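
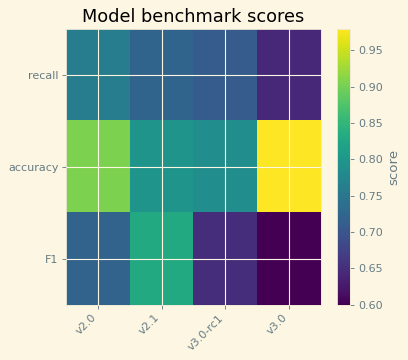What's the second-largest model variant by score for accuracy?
v2.0

Top 3 for accuracy: v3.0 ≈ 1.00, v2.0 ≈ 0.90, v2.1 ≈ 0.80.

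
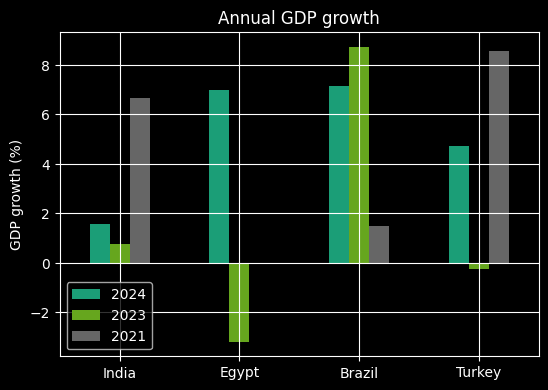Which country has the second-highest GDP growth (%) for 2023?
Top 3 for 2023: Brazil ≈ 9, India ≈ 1, Turkey ≈ 0.

India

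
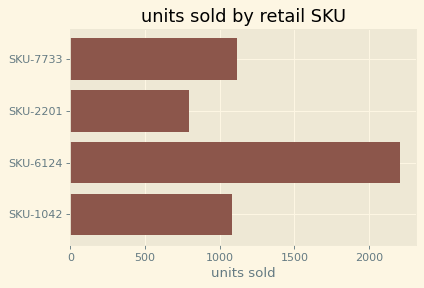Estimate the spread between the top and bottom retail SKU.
Max SKU-6124 ≈ 2200, min SKU-2201 ≈ 800; range ≈ 1400.

≈ 1400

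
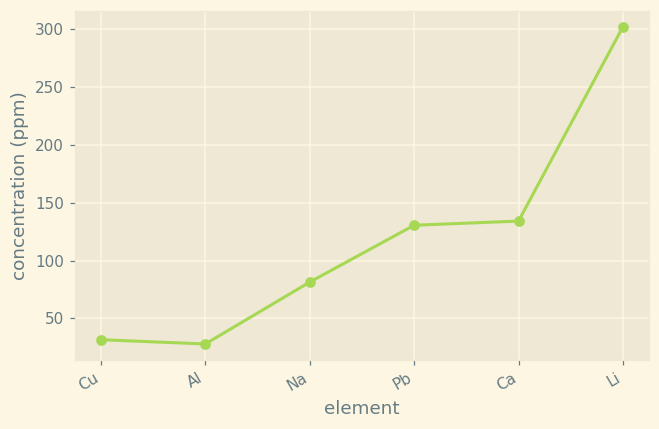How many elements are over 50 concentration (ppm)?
Above 50: Na, Pb, Ca, Li.

4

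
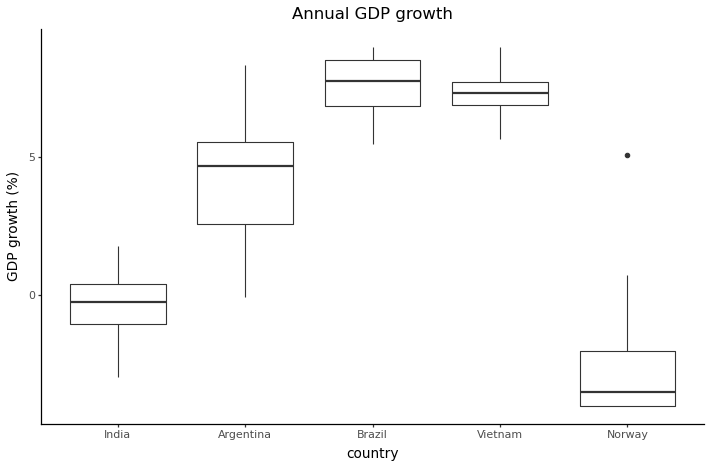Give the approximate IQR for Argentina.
≈ 3

Q3 ≈ 6, Q1 ≈ 3; IQR ≈ 3.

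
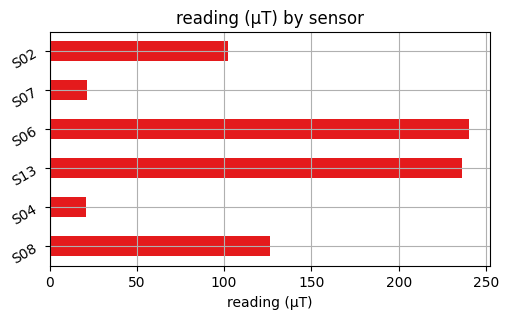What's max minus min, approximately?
≈ 225

Max S06 ≈ 250, min S04 ≈ 25; range ≈ 225.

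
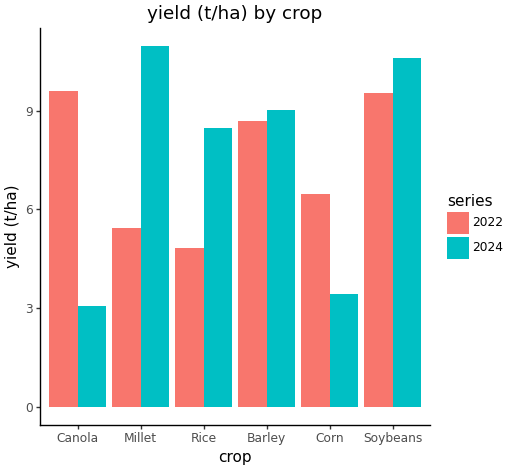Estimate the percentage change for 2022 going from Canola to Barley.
Canola ≈ 10, Barley ≈ 9; (9 − 10) / 10 ≈ -10%.

≈ -10%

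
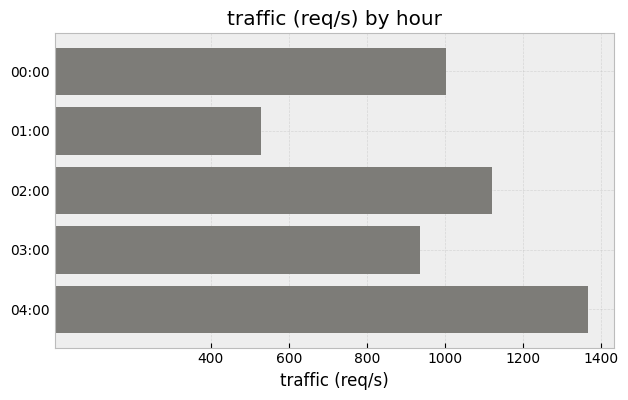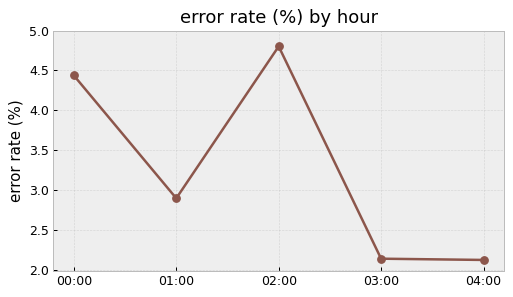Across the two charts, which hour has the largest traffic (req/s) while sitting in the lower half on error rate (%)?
04:00

Chart 2 median error rate (%) ≈ 3; below-median hours: 03:00, 04:00. Among those, 04:00 has the highest traffic (req/s) (≈ 1400).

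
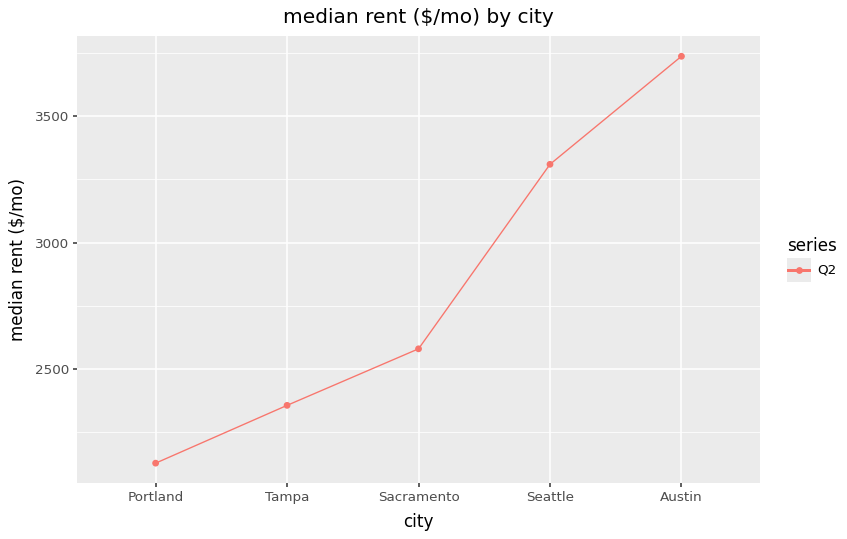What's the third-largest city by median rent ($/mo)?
Sacramento

Top 4: Austin ≈ 3800, Seattle ≈ 3400, Sacramento ≈ 2600, Tampa ≈ 2400.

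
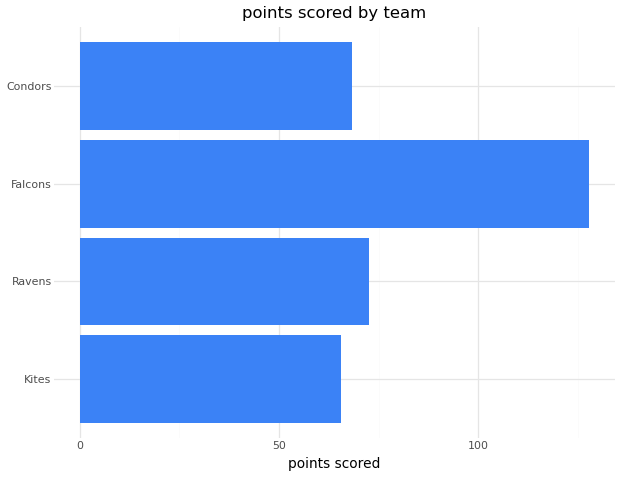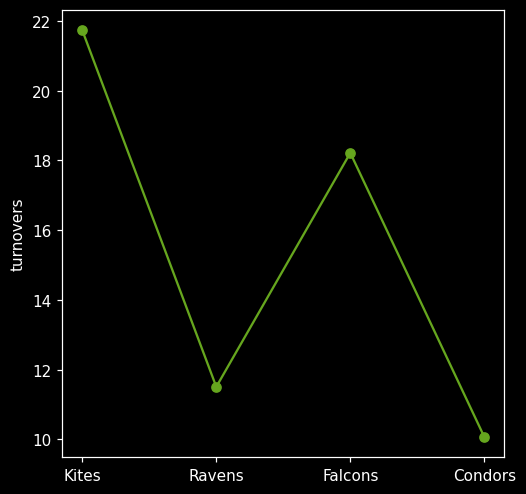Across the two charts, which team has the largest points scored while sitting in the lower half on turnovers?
Ravens

Chart 2 median turnovers ≈ 14; below-median teams: Ravens, Condors. Among those, Ravens has the highest points scored (≈ 80).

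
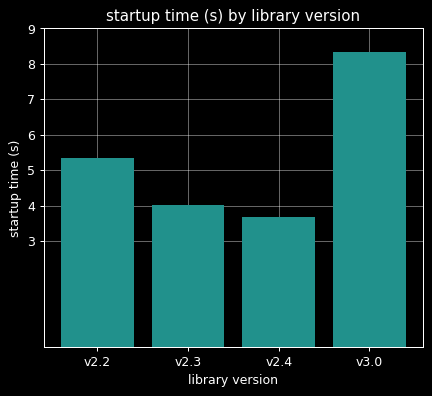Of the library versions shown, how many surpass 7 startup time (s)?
Above 7: v3.0.

1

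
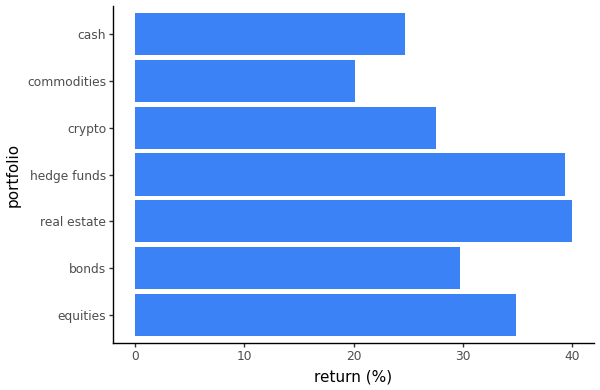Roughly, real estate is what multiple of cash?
≈ 1.6×

real estate ≈ 40, cash ≈ 25; 40/25 ≈ 1.6.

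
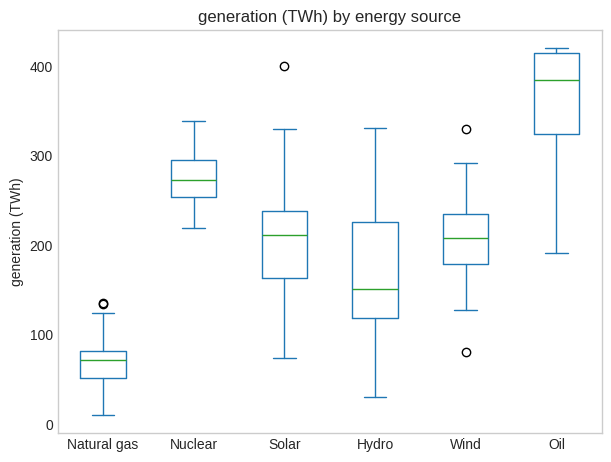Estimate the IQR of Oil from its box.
Q3 ≈ 400, Q1 ≈ 300; IQR ≈ 100.

≈ 100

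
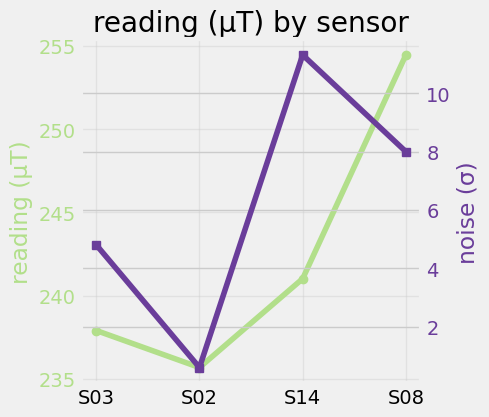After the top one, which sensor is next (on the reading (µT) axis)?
Top 3 (on the reading (µT) axis): S08 ≈ 254, S14 ≈ 242, S03 ≈ 238.

S14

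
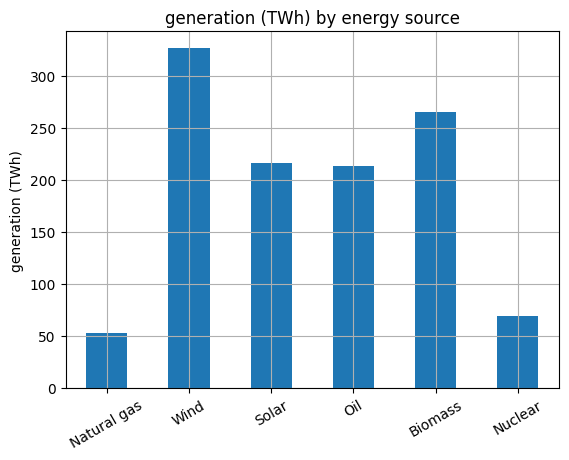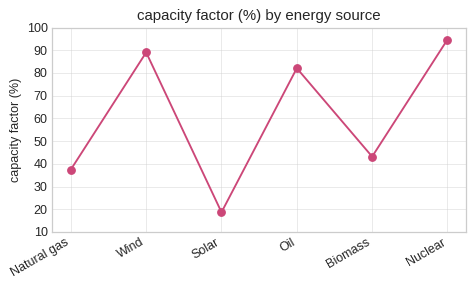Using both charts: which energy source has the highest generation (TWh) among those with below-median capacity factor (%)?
Chart 2 median capacity factor (%) ≈ 60; below-median energy sources: Natural gas, Solar, Biomass. Among those, Biomass has the highest generation (TWh) (≈ 250).

Biomass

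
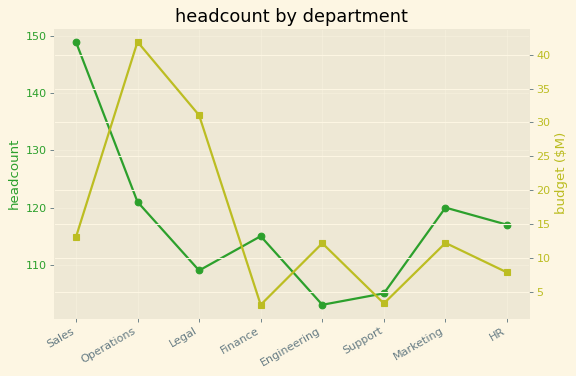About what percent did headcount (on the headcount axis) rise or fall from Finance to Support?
Finance ≈ 115, Support ≈ 105; (105 − 115) / 115 ≈ -8.7%.

≈ -8.7%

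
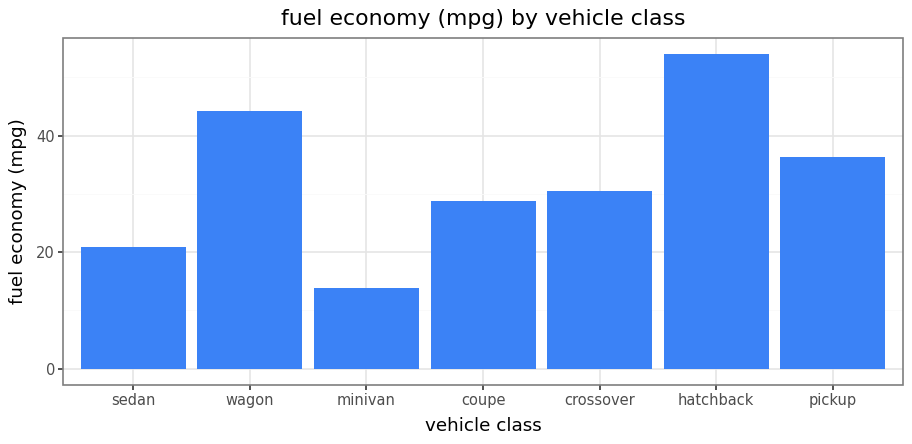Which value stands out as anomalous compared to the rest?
hatchback

hatchback ≈ 55; the rest sit between ≈ 15 and ≈ 45.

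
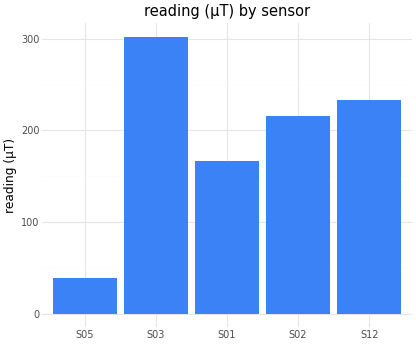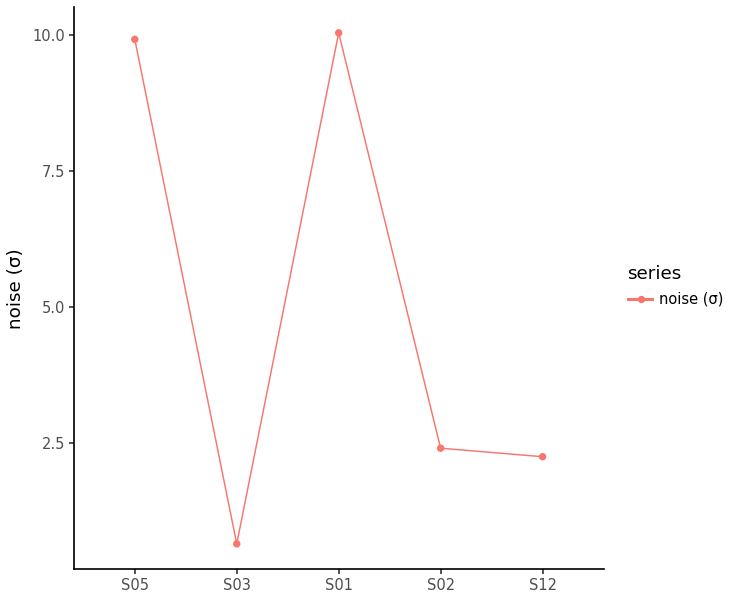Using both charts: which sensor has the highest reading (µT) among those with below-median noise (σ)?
S03

Chart 2 median noise (σ) ≈ 2; below-median sensors: S03, S12. Among those, S03 has the highest reading (µT) (≈ 300).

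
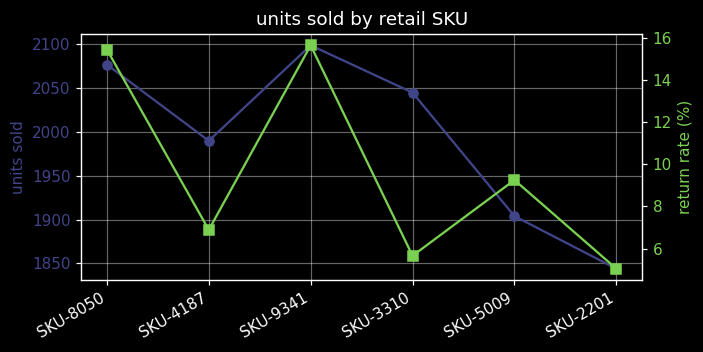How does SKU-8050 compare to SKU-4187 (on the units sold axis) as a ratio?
SKU-8050 ≈ 2075, SKU-4187 ≈ 2000; 2075/2000 ≈ 1.04.

≈ 1.04×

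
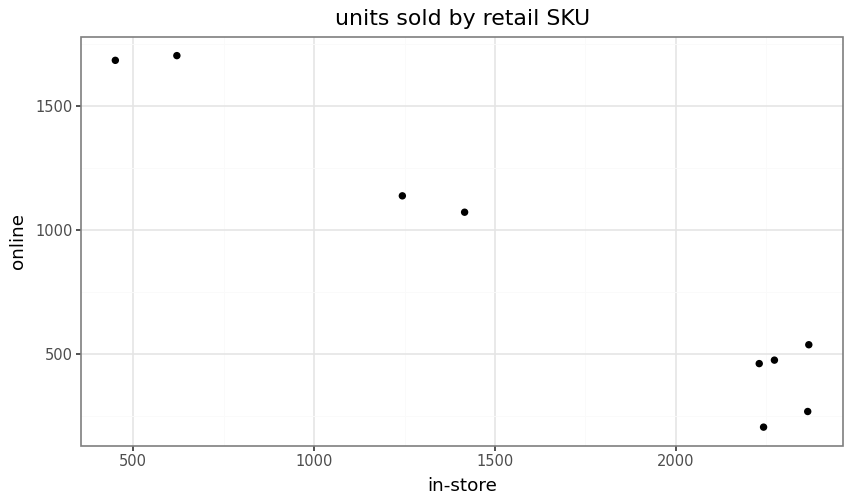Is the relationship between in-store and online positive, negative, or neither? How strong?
Points are negatively correlated; strong (|r| ≈ 1.0).

negative, strong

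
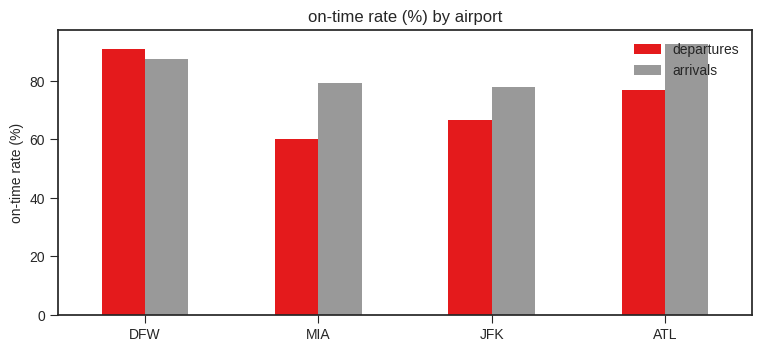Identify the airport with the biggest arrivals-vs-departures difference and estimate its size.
MIA, ≈ 20 %

MIA: arrivals ≈ 80, departures ≈ 60 → gap ≈ 20. Next-largest (ATL) is only ≈ 10.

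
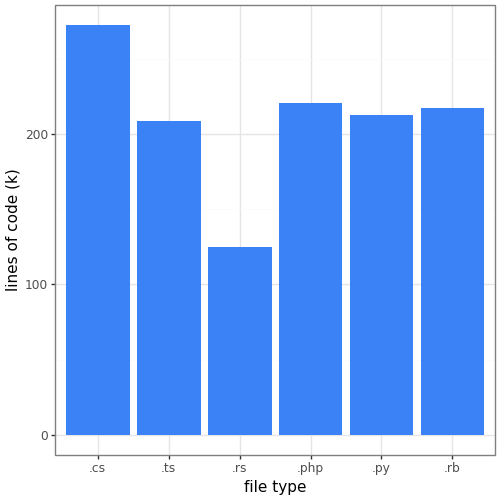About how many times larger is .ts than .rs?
.ts ≈ 200, .rs ≈ 125; 200/125 ≈ 1.6.

≈ 1.6×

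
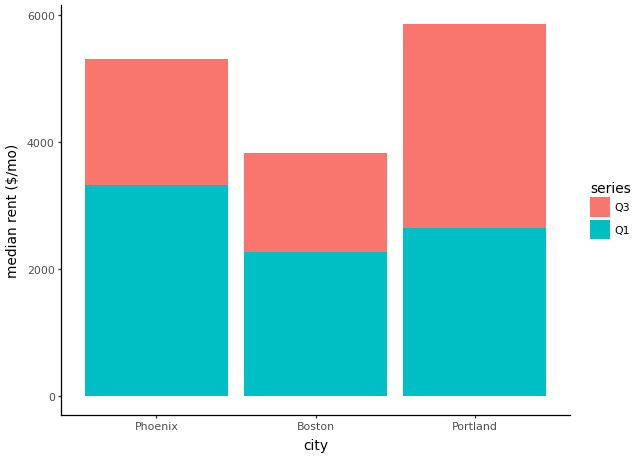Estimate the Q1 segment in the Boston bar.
≈ 2500

Q1 top ≈ 2500, bottom ≈ 0; segment ≈ 2500.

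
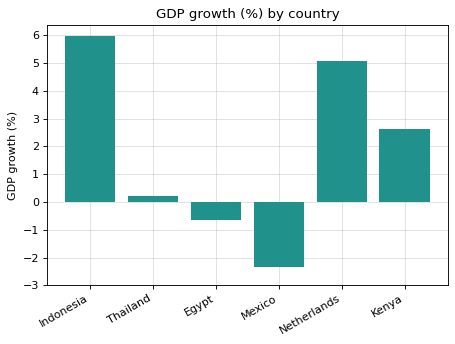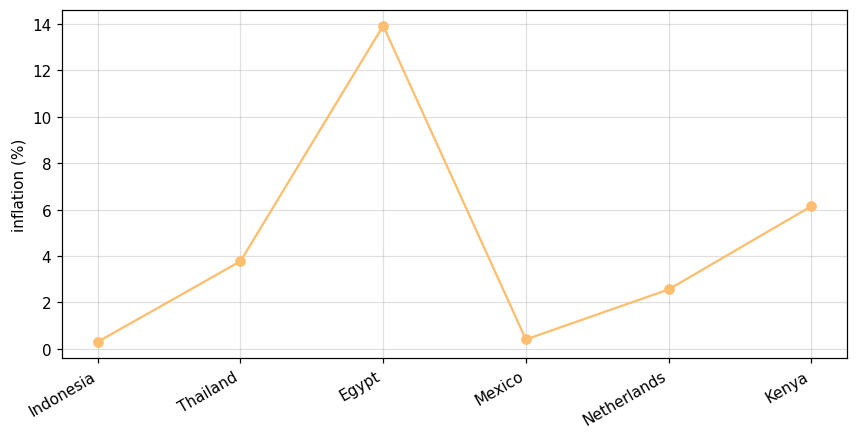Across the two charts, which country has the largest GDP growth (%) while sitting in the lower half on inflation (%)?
Indonesia

Chart 2 median inflation (%) ≈ 4; below-median countries: Indonesia, Mexico, Netherlands. Among those, Indonesia has the highest GDP growth (%) (≈ 6).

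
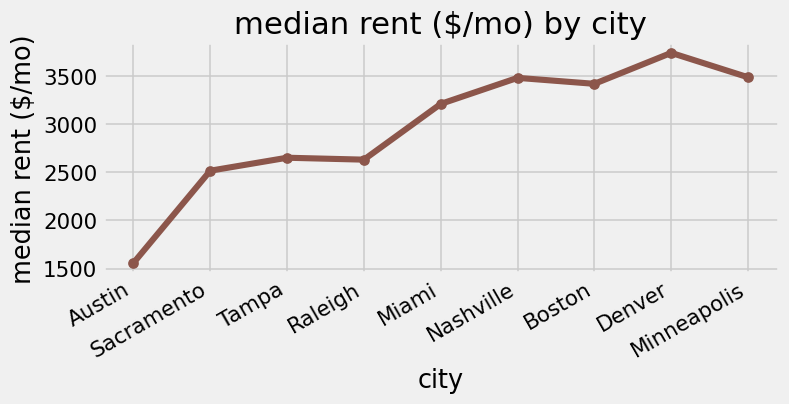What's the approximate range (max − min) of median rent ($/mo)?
Max Denver ≈ 3800, min Austin ≈ 1600; range ≈ 2200.

≈ 2200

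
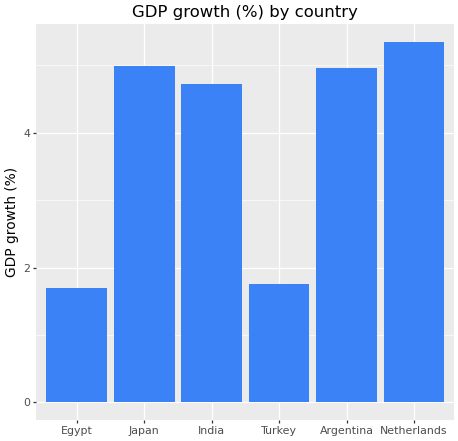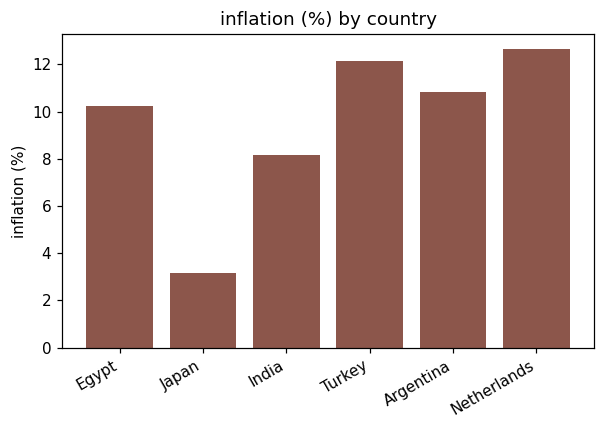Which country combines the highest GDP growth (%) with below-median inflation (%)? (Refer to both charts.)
Japan

Chart 2 median inflation (%) ≈ 10; below-median countries: Egypt, Japan, India. Among those, Japan has the highest GDP growth (%) (≈ 5).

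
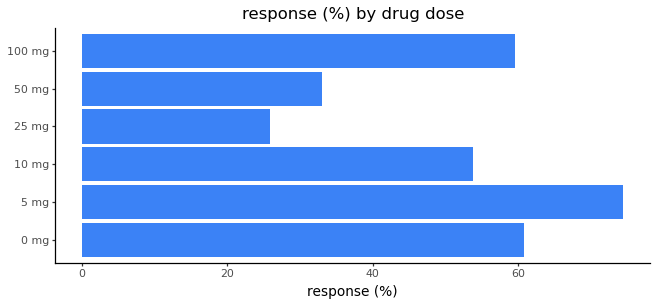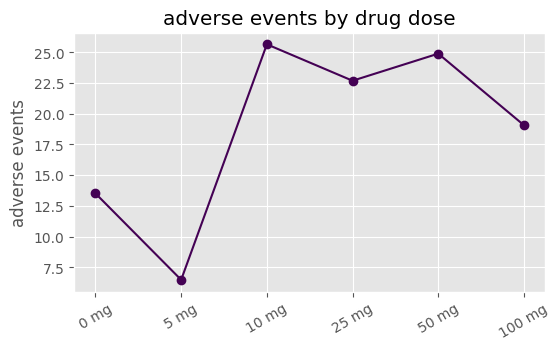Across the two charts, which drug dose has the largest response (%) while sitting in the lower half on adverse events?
Chart 2 median adverse events ≈ 20; below-median drug doses: 0 mg, 5 mg, 100 mg. Among those, 5 mg has the highest response (%) (≈ 70).

5 mg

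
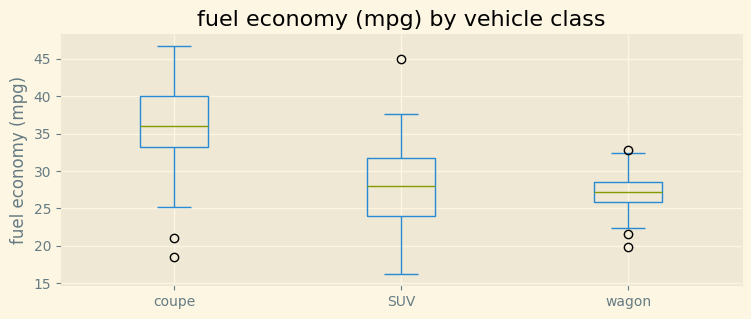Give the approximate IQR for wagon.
≈ 3

Q3 ≈ 29, Q1 ≈ 26; IQR ≈ 3.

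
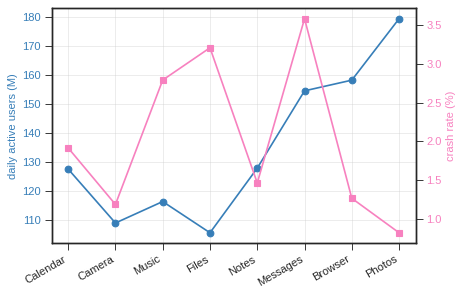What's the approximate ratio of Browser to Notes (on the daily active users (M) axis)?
≈ 1.23×

Browser ≈ 160, Notes ≈ 130; 160/130 ≈ 1.23.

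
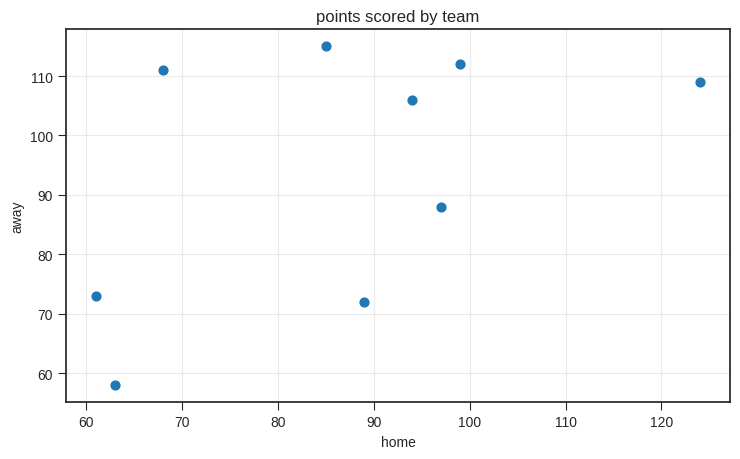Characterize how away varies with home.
Points are positively correlated; moderate (|r| ≈ 0.5).

positive, moderate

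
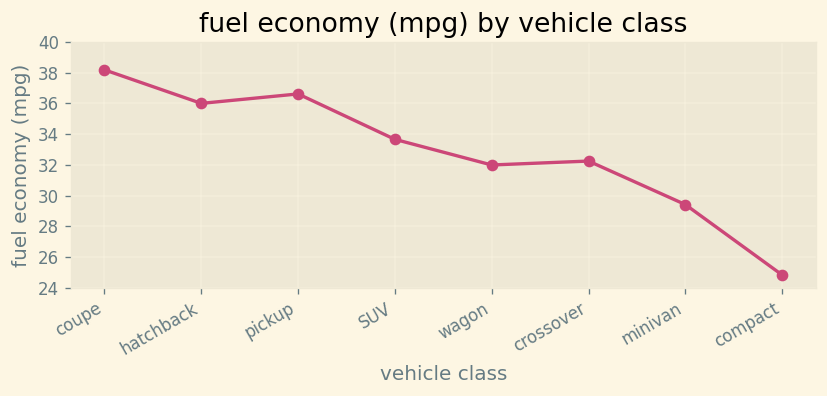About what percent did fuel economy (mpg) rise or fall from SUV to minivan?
≈ -11.8%

SUV ≈ 34, minivan ≈ 30; (30 − 34) / 34 ≈ -11.8%.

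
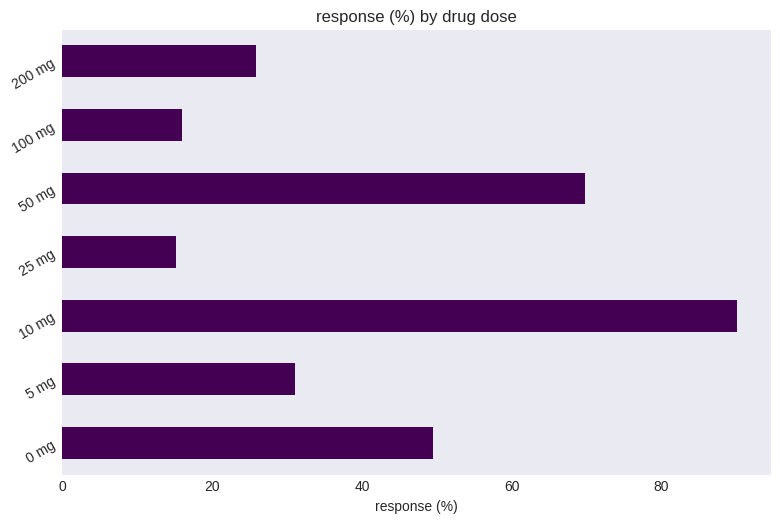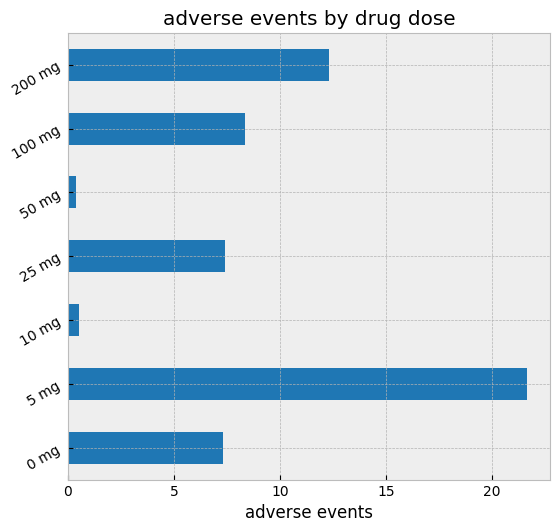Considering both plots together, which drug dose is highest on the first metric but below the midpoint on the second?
10 mg

Chart 2 median adverse events ≈ 8; below-median drug doses: 0 mg, 10 mg, 50 mg. Among those, 10 mg has the highest response (%) (≈ 90).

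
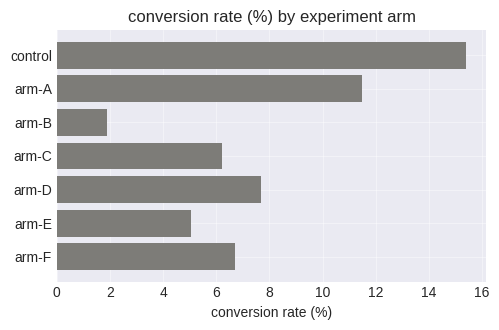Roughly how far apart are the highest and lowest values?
≈ 14

Max control ≈ 16, min arm-B ≈ 2; range ≈ 14.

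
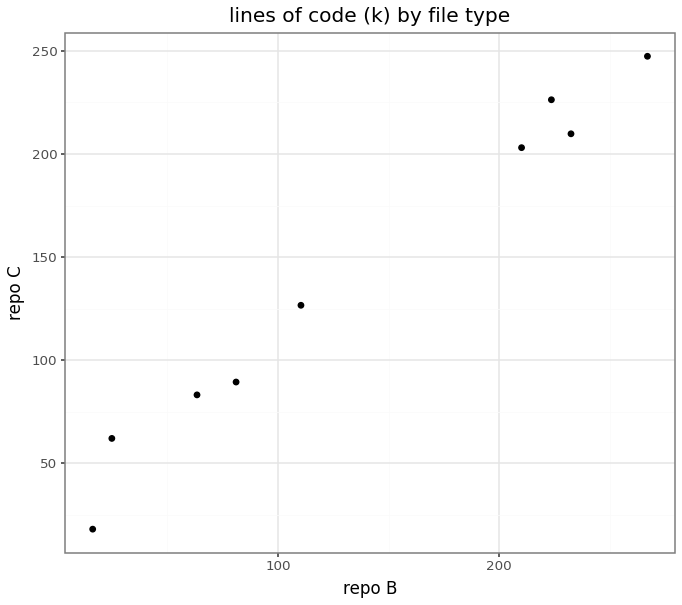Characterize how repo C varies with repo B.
positive, strong

Points are positively correlated; strong (|r| ≈ 1.0).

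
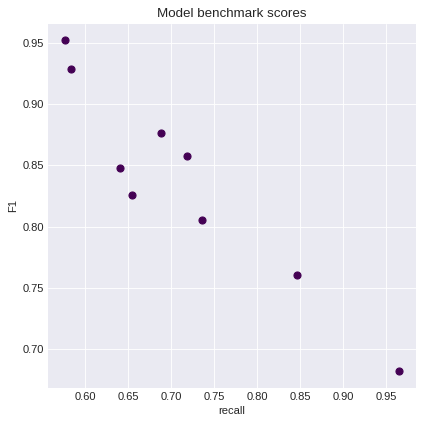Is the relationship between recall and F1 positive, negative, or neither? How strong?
Points are negatively correlated; strong (|r| ≈ 0.9).

negative, strong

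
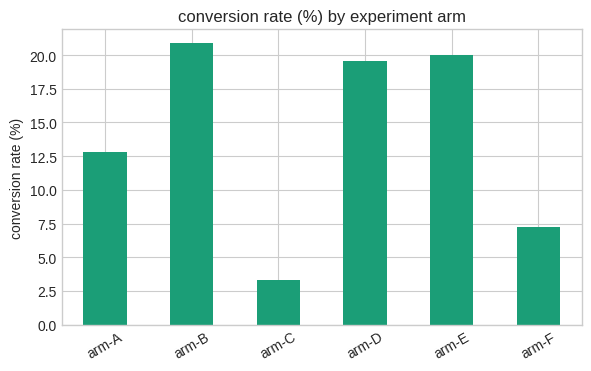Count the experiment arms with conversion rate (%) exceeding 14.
3

Above 14: arm-B, arm-D, arm-E.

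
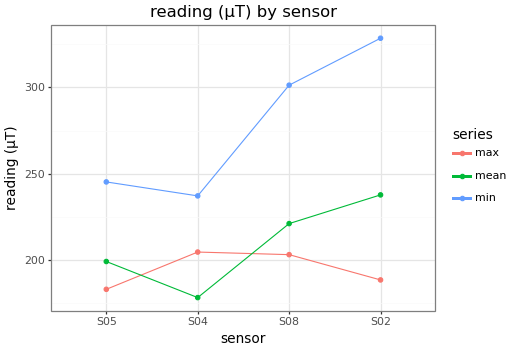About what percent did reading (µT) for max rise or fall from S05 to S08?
≈ +11.1%

S05 ≈ 180, S08 ≈ 200; (200 − 180) / 180 ≈ +11.1%.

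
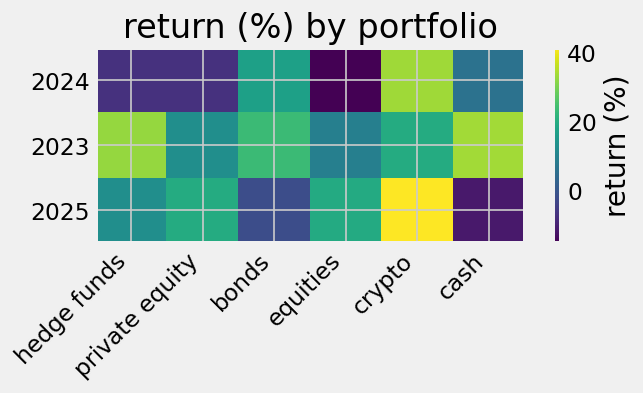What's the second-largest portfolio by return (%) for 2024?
Top 3 for 2024: crypto ≈ 35, bonds ≈ 15, cash ≈ 5.

bonds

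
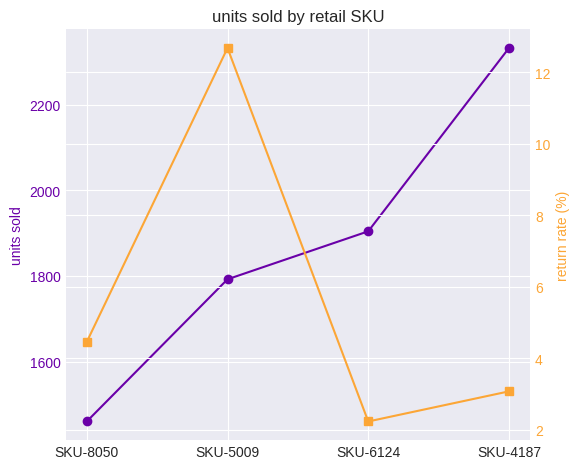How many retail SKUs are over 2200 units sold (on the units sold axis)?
Above 2200: SKU-4187.

1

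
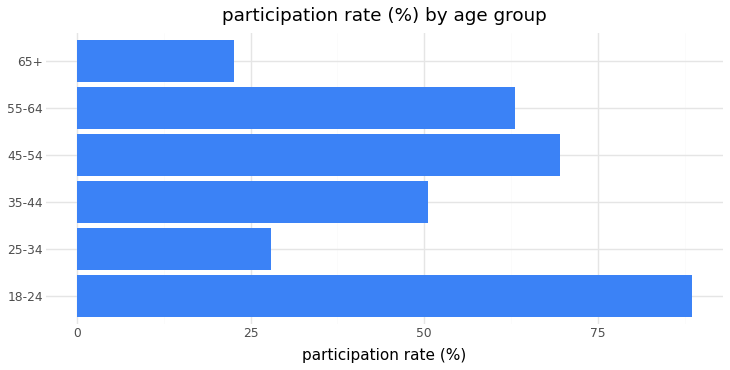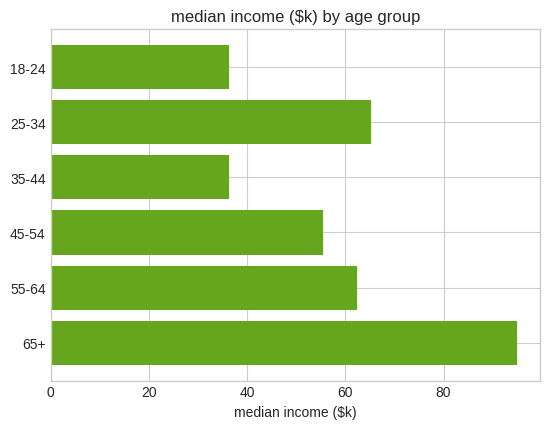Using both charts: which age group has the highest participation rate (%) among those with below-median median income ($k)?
18-24

Chart 2 median median income ($k) ≈ 60; below-median age groups: 18-24, 35-44, 45-54. Among those, 18-24 has the highest participation rate (%) (≈ 90).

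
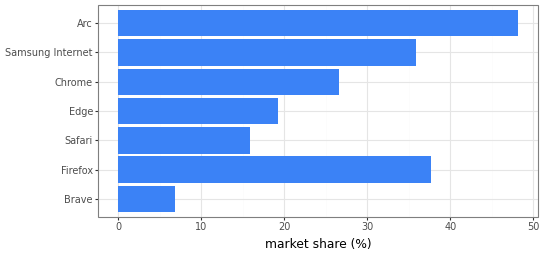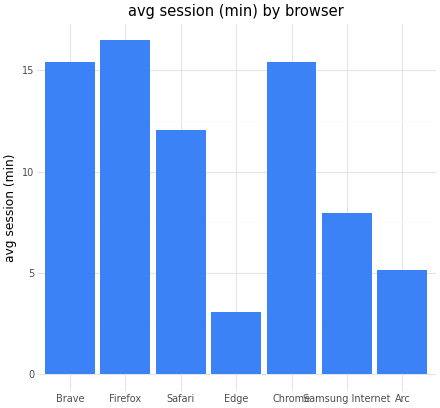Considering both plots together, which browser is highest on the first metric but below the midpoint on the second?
Chart 2 median avg session (min) ≈ 12; below-median browsers: Edge, Samsung Internet, Arc. Among those, Arc has the highest market share (%) (≈ 50).

Arc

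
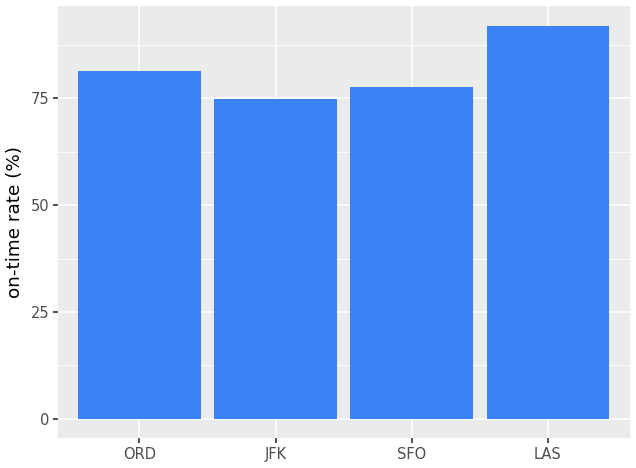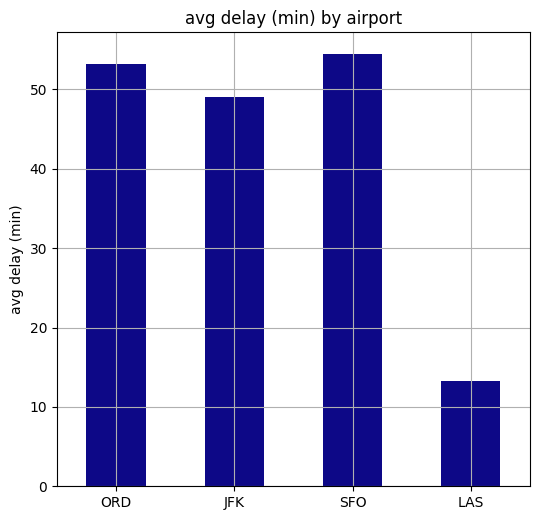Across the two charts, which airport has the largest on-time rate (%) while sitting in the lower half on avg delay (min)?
Chart 2 median avg delay (min) ≈ 50; below-median airports: JFK, LAS. Among those, LAS has the highest on-time rate (%) (≈ 90).

LAS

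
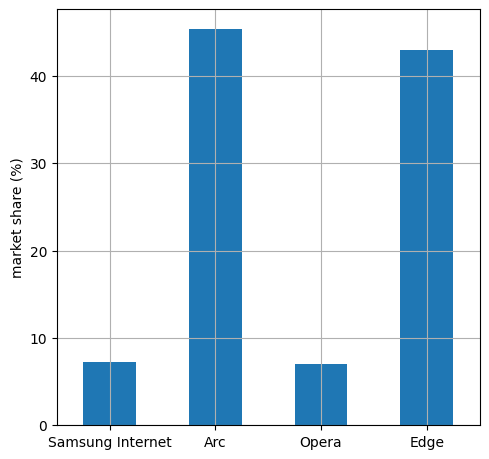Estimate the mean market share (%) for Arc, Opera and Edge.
≈ 32

(45 + 5 + 45) / 3 ≈ 32.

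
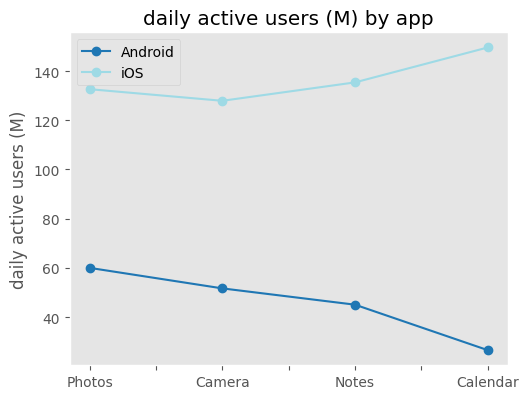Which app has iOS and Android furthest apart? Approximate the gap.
Calendar: iOS ≈ 140, Android ≈ 20 → gap ≈ 120. Next-largest (Notes) is only ≈ 100.

Calendar, ≈ 120 M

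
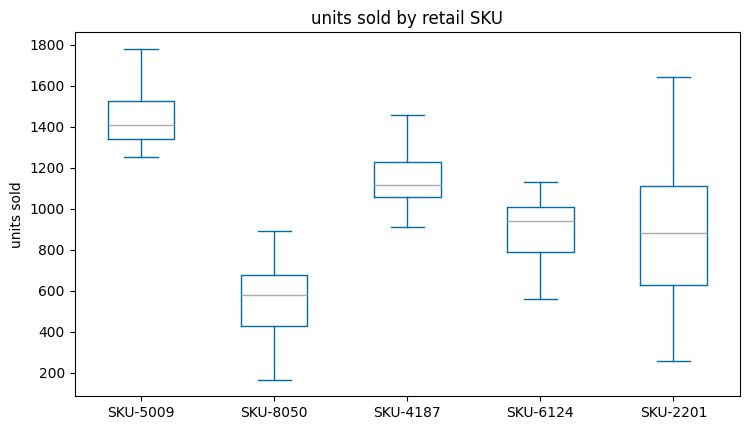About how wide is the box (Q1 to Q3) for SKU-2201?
Q3 ≈ 1100, Q1 ≈ 600; IQR ≈ 500.

≈ 500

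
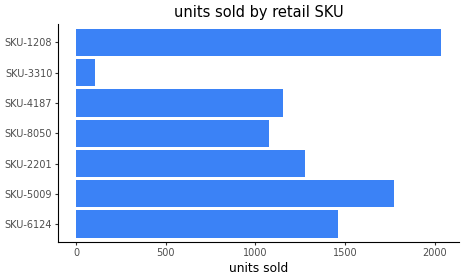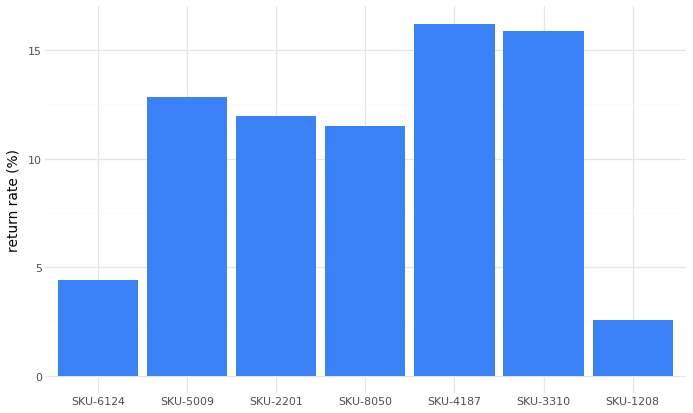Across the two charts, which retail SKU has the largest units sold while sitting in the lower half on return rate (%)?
Chart 2 median return rate (%) ≈ 12; below-median retail SKUs: SKU-6124, SKU-8050, SKU-1208. Among those, SKU-1208 has the highest units sold (≈ 2000).

SKU-1208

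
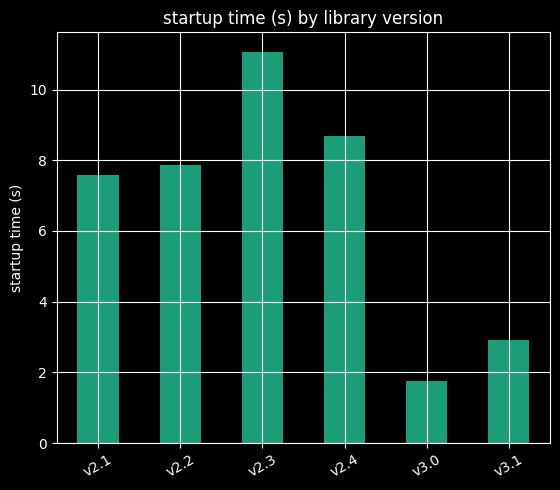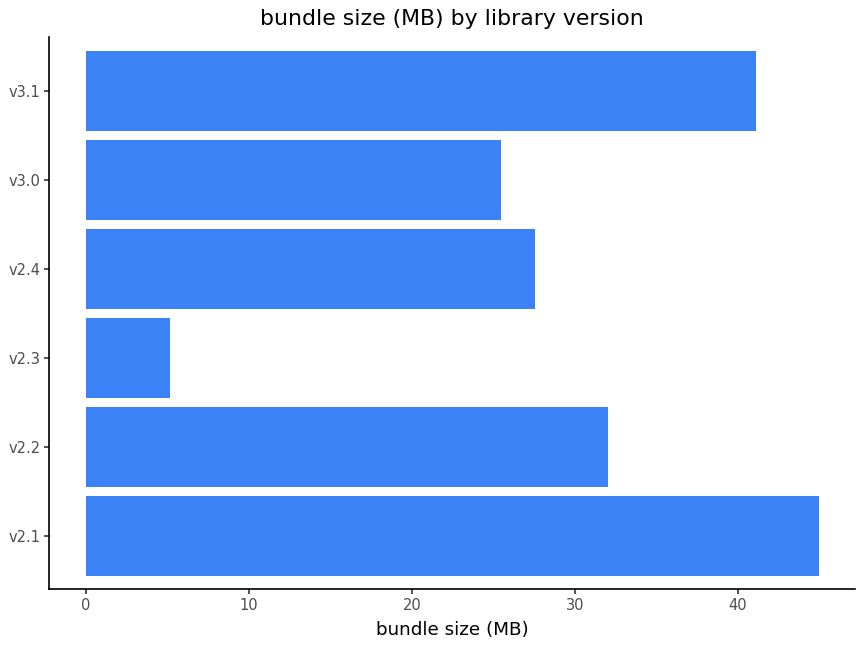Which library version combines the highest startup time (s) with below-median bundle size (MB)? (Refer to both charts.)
v2.3

Chart 2 median bundle size (MB) ≈ 30; below-median library versions: v2.3, v2.4, v3.0. Among those, v2.3 has the highest startup time (s) (≈ 12).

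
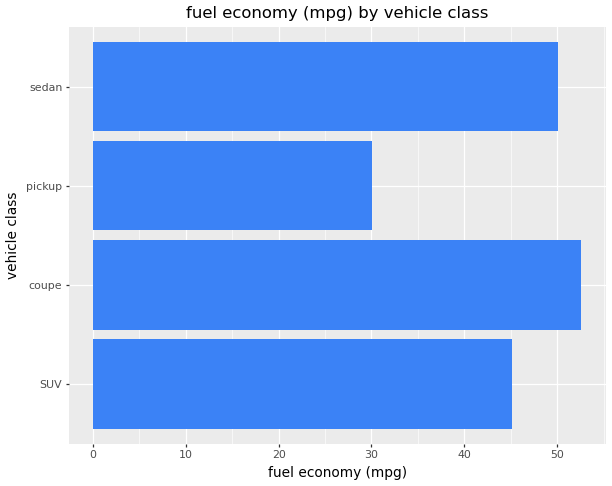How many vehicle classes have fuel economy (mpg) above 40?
3

Above 40: SUV, coupe, sedan.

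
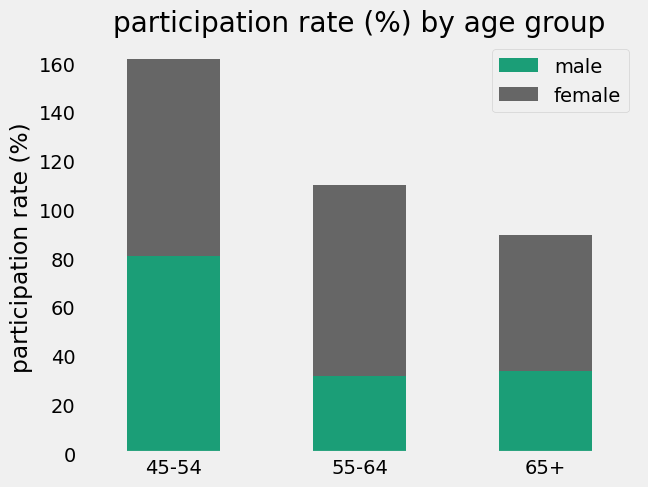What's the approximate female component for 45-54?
female top ≈ 160, bottom ≈ 80; segment ≈ 80.

≈ 80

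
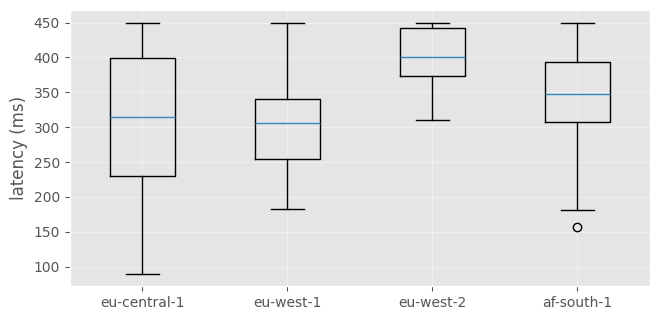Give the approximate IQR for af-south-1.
≈ 80

Q3 ≈ 390, Q1 ≈ 310; IQR ≈ 80.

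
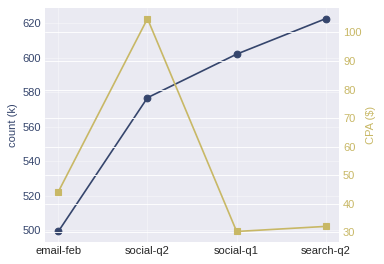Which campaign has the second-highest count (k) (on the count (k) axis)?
social-q1

Top 3 (on the count (k) axis): search-q2 ≈ 620, social-q1 ≈ 600, social-q2 ≈ 580.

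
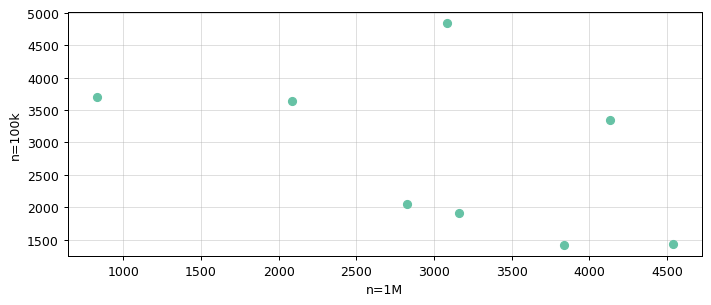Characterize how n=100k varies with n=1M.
negative, moderate

Points are negatively correlated; moderate (|r| ≈ 0.5).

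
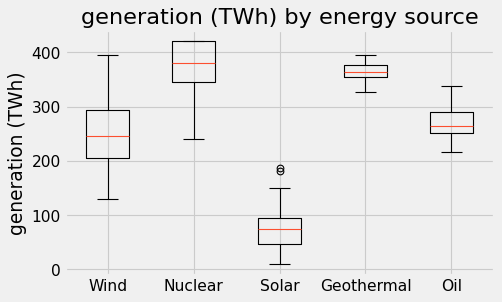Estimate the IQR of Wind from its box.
≈ 100

Q3 ≈ 300, Q1 ≈ 200; IQR ≈ 100.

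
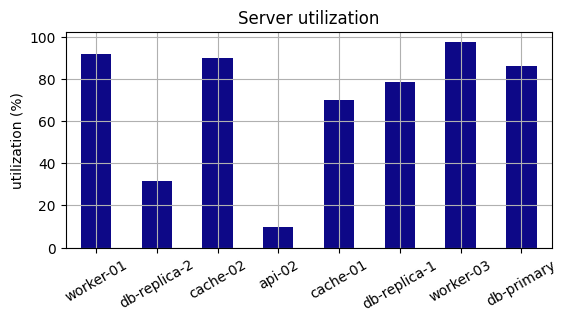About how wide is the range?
≈ 90

Max worker-03 ≈ 100, min api-02 ≈ 10; range ≈ 90.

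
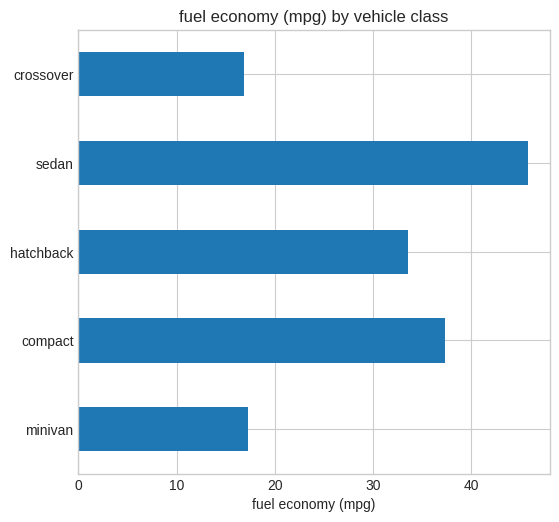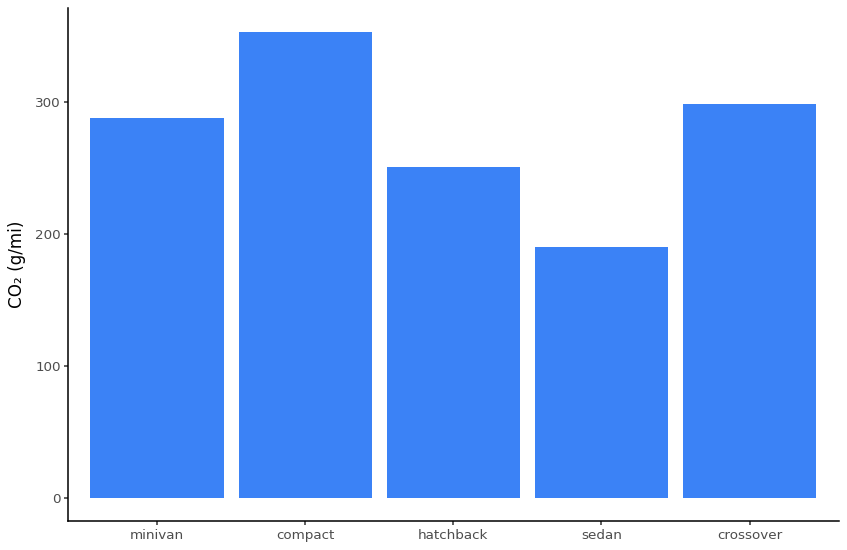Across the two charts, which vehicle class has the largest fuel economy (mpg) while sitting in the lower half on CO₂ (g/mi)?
Chart 2 median CO₂ (g/mi) ≈ 300; below-median vehicle classes: hatchback, sedan. Among those, sedan has the highest fuel economy (mpg) (≈ 45).

sedan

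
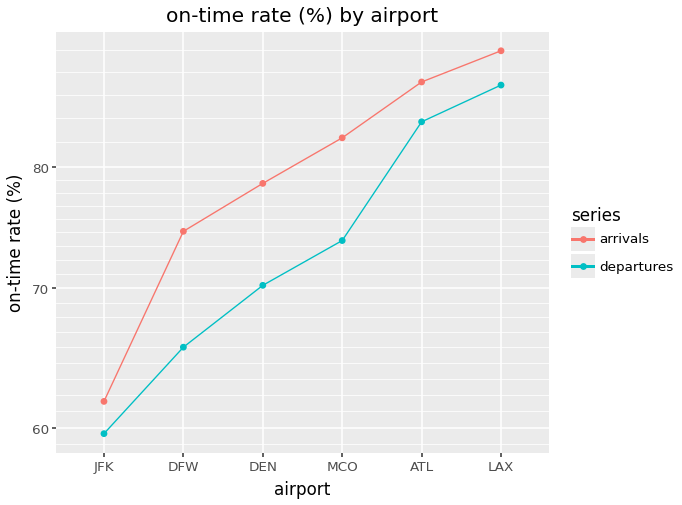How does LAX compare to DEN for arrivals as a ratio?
≈ 1.12×

LAX ≈ 90, DEN ≈ 80; 90/80 ≈ 1.12.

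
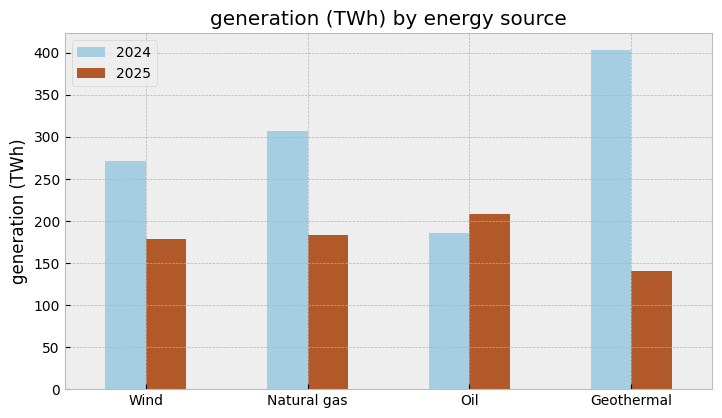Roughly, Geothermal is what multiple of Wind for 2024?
≈ 1.6×

Geothermal ≈ 400, Wind ≈ 250; 400/250 ≈ 1.6.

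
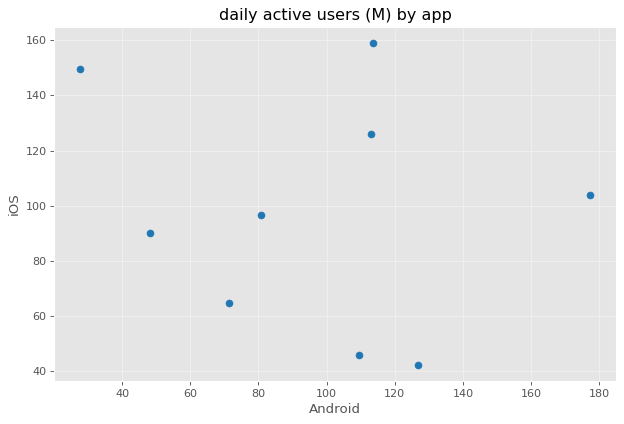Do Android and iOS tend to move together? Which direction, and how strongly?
Points are roughly uncorrelated; weak (|r| ≈ 0.2).

no clear correlation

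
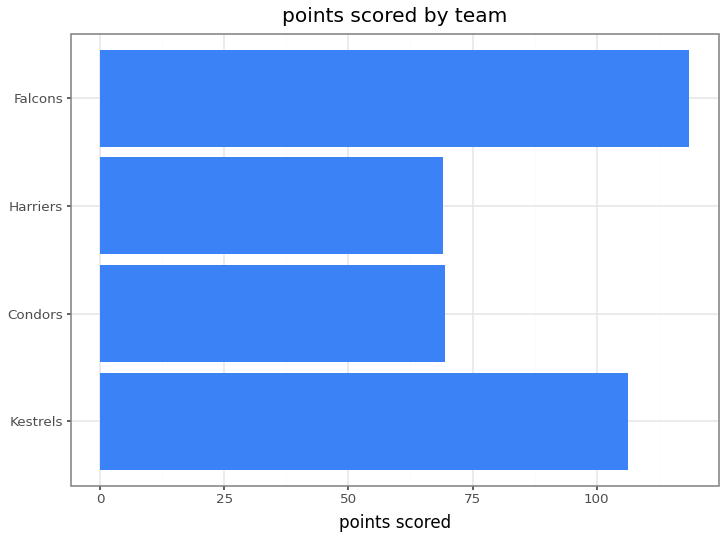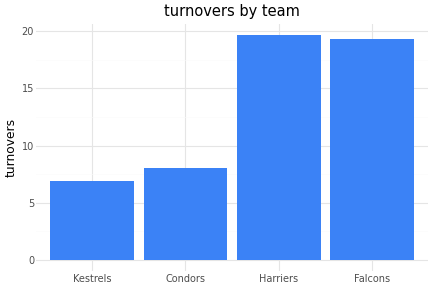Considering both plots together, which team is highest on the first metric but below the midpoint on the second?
Kestrels

Chart 2 median turnovers ≈ 14; below-median teams: Kestrels, Condors. Among those, Kestrels has the highest points scored (≈ 100).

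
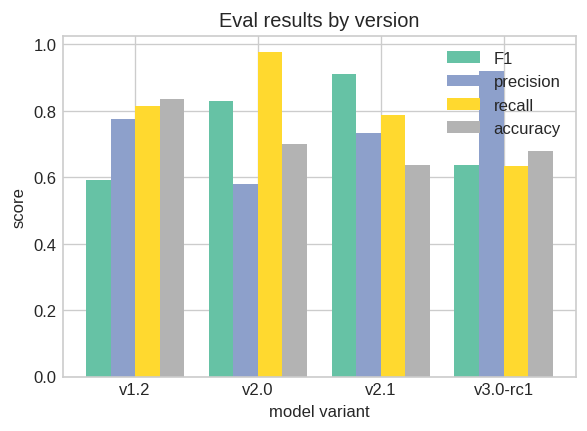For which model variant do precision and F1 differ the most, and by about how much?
v3.0-rc1: precision ≈ 0.9, F1 ≈ 0.6 → gap ≈ 0.3. Next-largest (v2.0) is only ≈ 0.2.

v3.0-rc1, ≈ 0.3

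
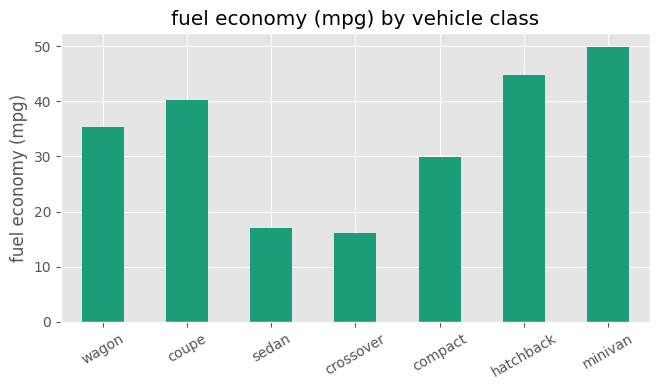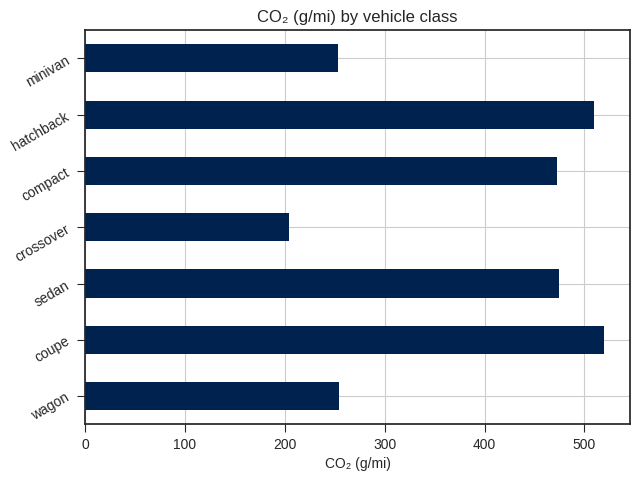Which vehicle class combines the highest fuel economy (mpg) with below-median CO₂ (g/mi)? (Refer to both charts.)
minivan

Chart 2 median CO₂ (g/mi) ≈ 450; below-median vehicle classes: wagon, crossover, minivan. Among those, minivan has the highest fuel economy (mpg) (≈ 50).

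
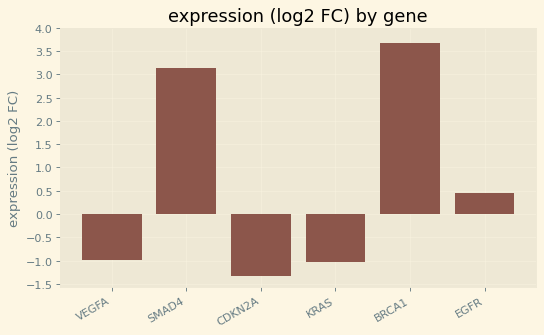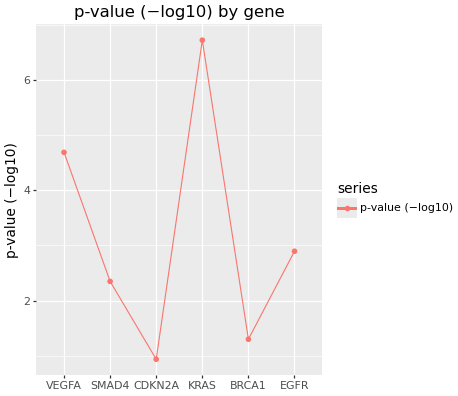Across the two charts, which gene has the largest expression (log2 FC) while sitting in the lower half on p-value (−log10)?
Chart 2 median p-value (−log10) ≈ 3; below-median genes: SMAD4, CDKN2A, BRCA1. Among those, BRCA1 has the highest expression (log2 FC) (≈ 3.5).

BRCA1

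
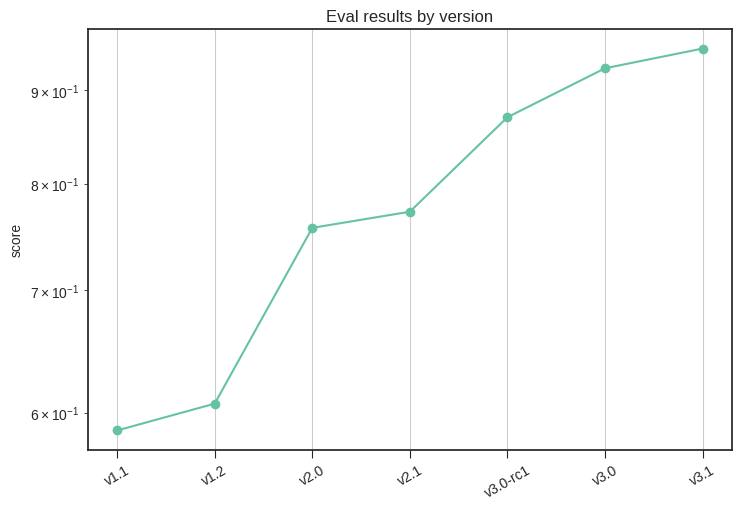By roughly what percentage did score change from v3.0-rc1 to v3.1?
v3.0-rc1 ≈ 0.85, v3.1 ≈ 0.95; (0.95 − 0.85) / 0.85 ≈ +11.8%.

≈ +11.8%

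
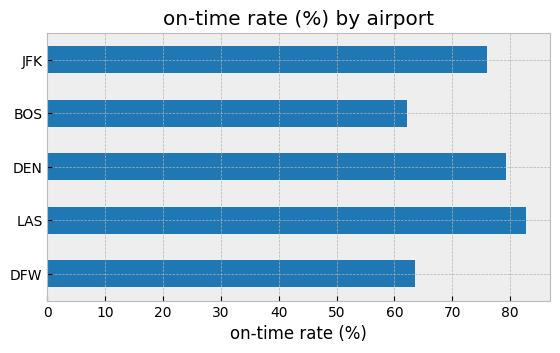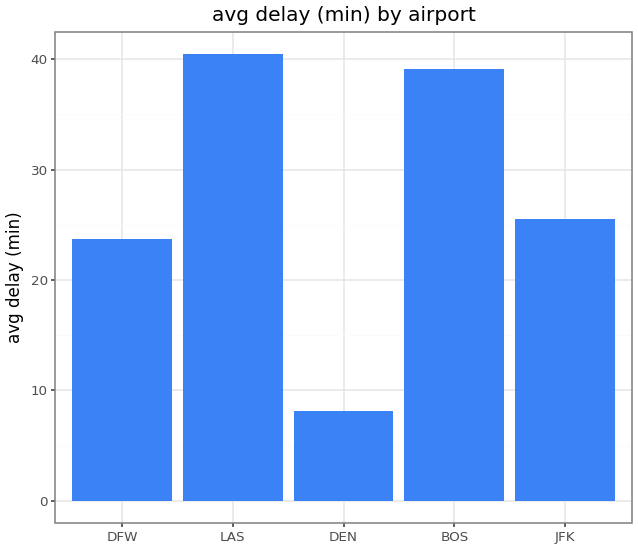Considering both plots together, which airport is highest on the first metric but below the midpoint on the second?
DEN

Chart 2 median avg delay (min) ≈ 25; below-median airports: DFW, DEN. Among those, DEN has the highest on-time rate (%) (≈ 80).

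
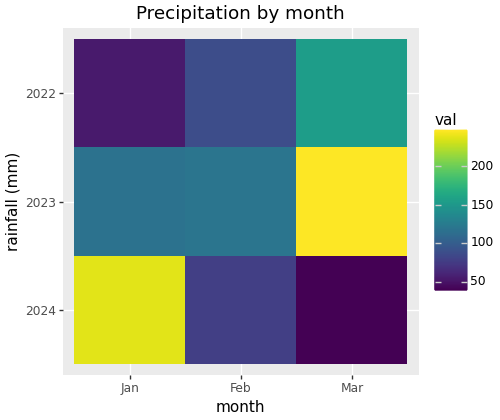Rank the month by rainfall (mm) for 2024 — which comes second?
Top 3 for 2024: Jan ≈ 240, Feb ≈ 80, Mar ≈ 40.

Feb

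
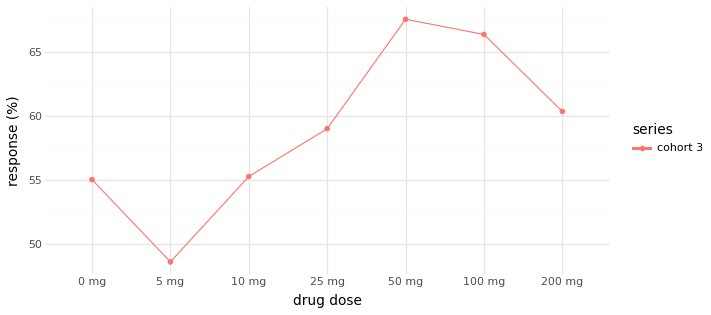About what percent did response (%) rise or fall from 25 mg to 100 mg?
≈ +10%

25 mg ≈ 60, 100 mg ≈ 66; (66 − 60) / 60 ≈ +10%.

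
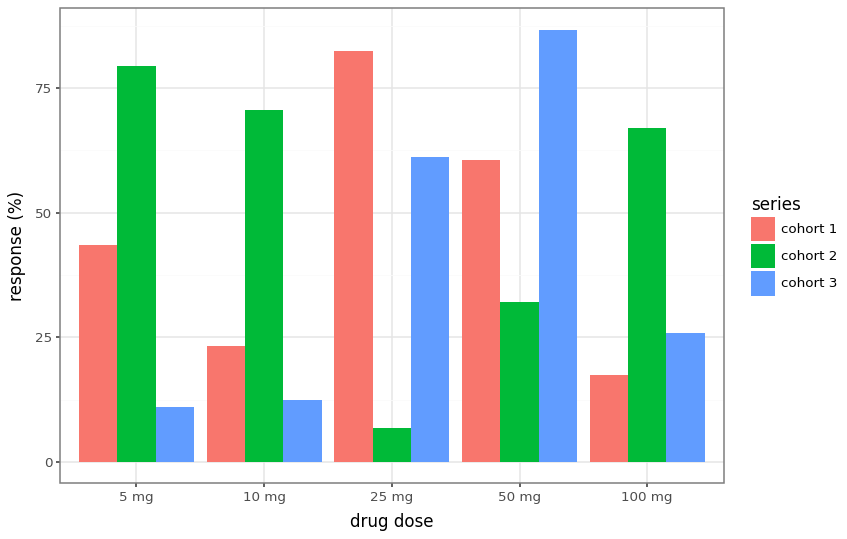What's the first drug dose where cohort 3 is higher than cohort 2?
10 mg: cohort 3 ≈ 10 vs cohort 2 ≈ 70 (not yet); 25 mg: cohort 3 ≈ 60 vs cohort 2 ≈ 10 (first crossover).

25 mg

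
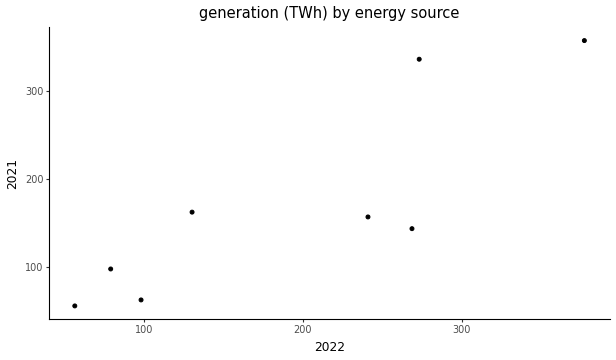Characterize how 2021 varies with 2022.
Points are positively correlated; strong (|r| ≈ 0.9).

positive, strong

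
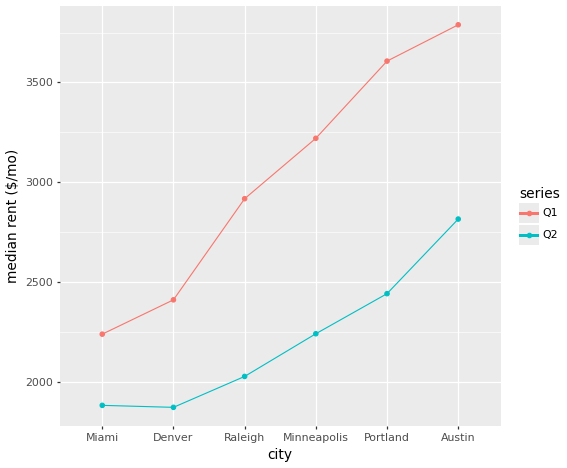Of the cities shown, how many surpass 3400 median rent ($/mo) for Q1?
Above 3400: Portland, Austin.

2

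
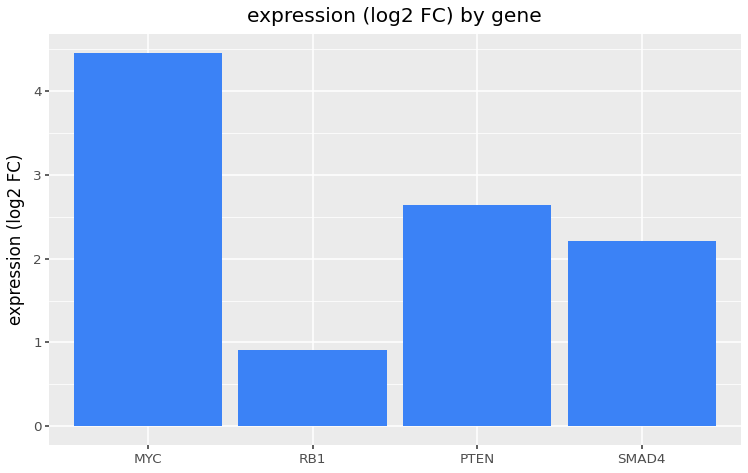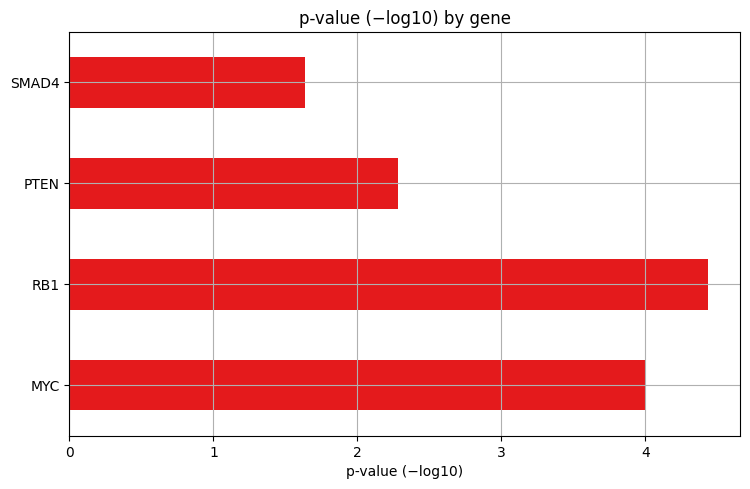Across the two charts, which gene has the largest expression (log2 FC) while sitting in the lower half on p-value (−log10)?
Chart 2 median p-value (−log10) ≈ 3; below-median genes: PTEN, SMAD4. Among those, PTEN has the highest expression (log2 FC) (≈ 2.5).

PTEN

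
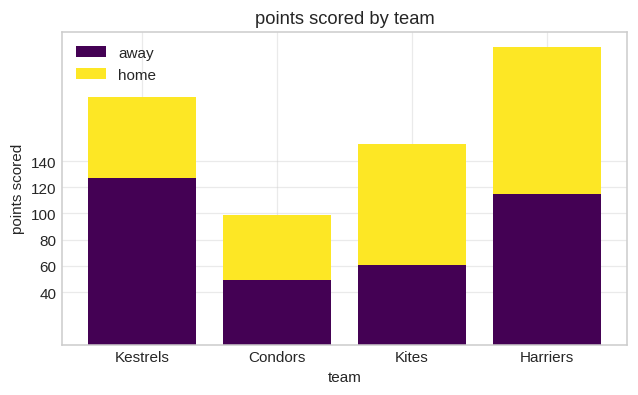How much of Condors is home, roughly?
home top ≈ 100, bottom ≈ 40; segment ≈ 60.

≈ 60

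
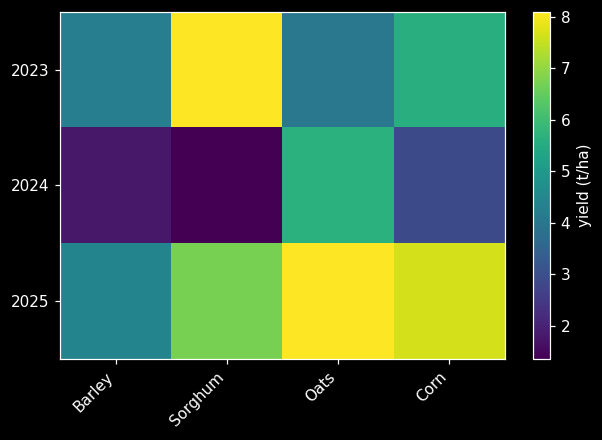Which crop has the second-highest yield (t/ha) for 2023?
Top 3 for 2023: Sorghum ≈ 8, Corn ≈ 6, Barley ≈ 4.

Corn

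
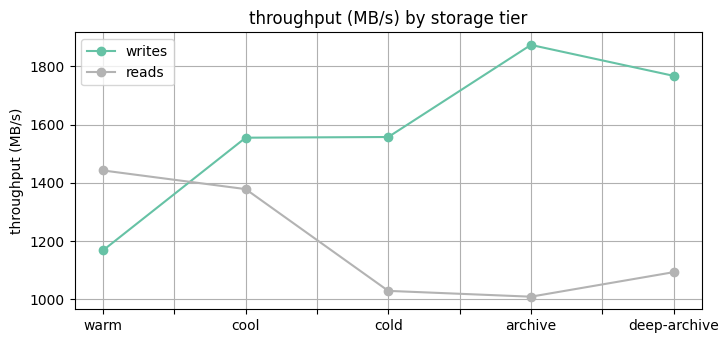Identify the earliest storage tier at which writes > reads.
warm: writes ≈ 1200 vs reads ≈ 1400 (not yet); cool: writes ≈ 1600 vs reads ≈ 1400 (first crossover).

cool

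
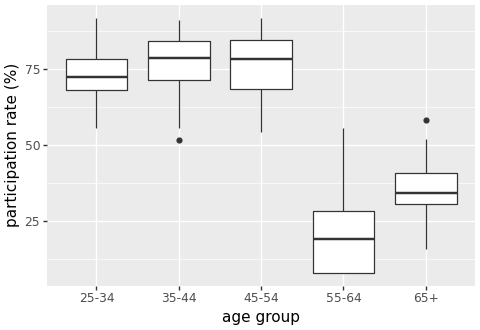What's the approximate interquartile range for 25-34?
≈ 10

Q3 ≈ 80, Q1 ≈ 70; IQR ≈ 10.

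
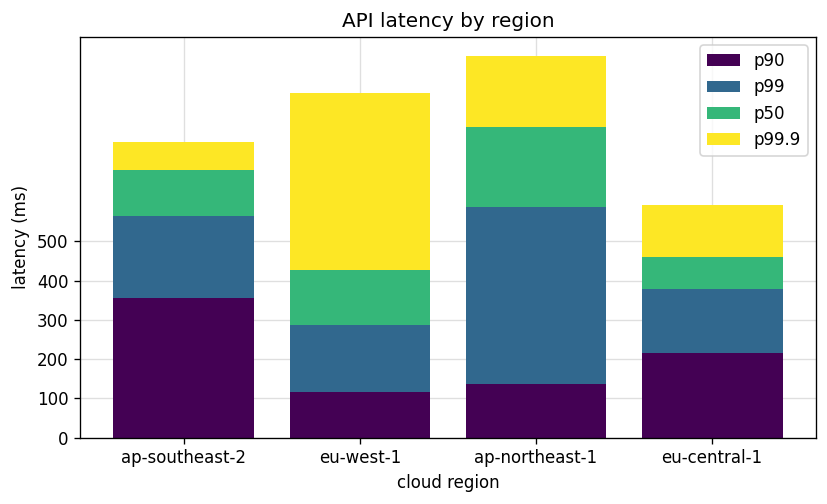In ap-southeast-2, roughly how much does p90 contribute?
p90 top ≈ 400, bottom ≈ 0; segment ≈ 400.

≈ 400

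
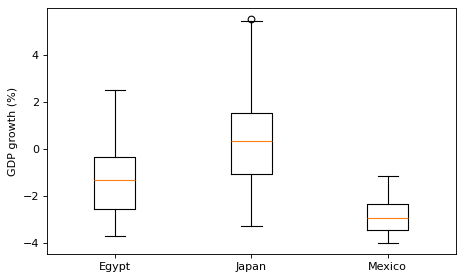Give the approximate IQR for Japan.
Q3 ≈ 1.5, Q1 ≈ -1.0; IQR ≈ 2.5.

≈ 2.5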